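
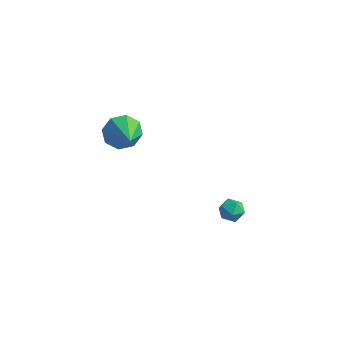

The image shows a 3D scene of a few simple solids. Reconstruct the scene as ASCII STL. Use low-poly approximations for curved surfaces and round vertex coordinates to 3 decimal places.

solid 
facet normal -0.617 0.621 -0.484
outer loop
vertex -2.554 0.7 0.236
vertex -3.226 0.681 1.068
vertex -2.392 1.287 0.783
endloop
endfacet
facet normal 0.949 0.029 -0.313
outer loop
vertex -2.554 0.7 0.236
vertex -2.392 1.287 0.783
vertex -1.894 -0.661 2.112
endloop
endfacet
facet normal -0.617 0.621 -0.483
outer loop
vertex -2.392 1.287 0.783
vertex -3.226 0.681 1.068
vertex -2.718 1.519 1.497
endloop
endfacet
facet normal 0.874 0.406 0.267
outer loop
vertex -2.392 1.287 0.783
vertex -2.718 1.519 1.497
vertex -1.894 -0.661 2.112
endloop
endfacet
facet normal -0.617 0.621 -0.483
outer loop
vertex -2.718 1.519 1.497
vertex -3.226 0.681 1.068
vertex -3.342 1.26 1.96
endloop
endfacet
facet normal 0.437 0.393 0.809
outer loop
vertex -2.718 1.519 1.497
vertex -3.342 1.26 1.96
vertex -1.894 -0.661 2.112
endloop
endfacet
facet normal -0.617 0.621 -0.483
outer loop
vertex -3.342 1.26 1.96
vertex -3.226 0.681 1.068
vertex -3.898 0.661 1.9
endloop
endfacet
facet normal -0.106 -0.001 0.994
outer loop
vertex -3.342 1.26 1.96
vertex -3.898 0.661 1.9
vertex -1.894 -0.661 2.112
endloop
endfacet
facet normal -0.617 0.621 -0.483
outer loop
vertex -3.898 0.661 1.9
vertex -3.226 0.681 1.068
vertex -4.06 0.074 1.352
endloop
endfacet
facet normal -0.436 -0.547 0.715
outer loop
vertex -3.898 0.661 1.9
vertex -4.06 0.074 1.352
vertex -1.894 -0.661 2.112
endloop
endfacet
facet normal -0.617 0.621 -0.483
outer loop
vertex -4.06 0.074 1.352
vertex -3.226 0.681 1.068
vertex -3.733 -0.157 0.638
endloop
endfacet
facet normal -0.360 -0.923 0.134
outer loop
vertex -4.06 0.074 1.352
vertex -3.733 -0.157 0.638
vertex -1.894 -0.661 2.112
endloop
endfacet
facet normal -0.617 0.621 -0.484
outer loop
vertex -3.733 -0.157 0.638
vertex -3.226 0.681 1.068
vertex -3.109 0.102 0.175
endloop
endfacet
facet normal 0.076 -0.910 -0.406
outer loop
vertex -3.733 -0.157 0.638
vertex -3.109 0.102 0.175
vertex -1.894 -0.661 2.112
endloop
endfacet
facet normal -0.616 0.621 -0.484
outer loop
vertex -3.109 0.102 0.175
vertex -3.226 0.681 1.068
vertex -2.554 0.7 0.236
endloop
endfacet
facet normal 0.620 -0.515 -0.592
outer loop
vertex -3.109 0.102 0.175
vertex -2.554 0.7 0.236
vertex -1.894 -0.661 2.112
endloop
endfacet
facet normal -0.326 0.924 0.201
outer loop
vertex 3.315 0.411 -1.469
vertex 3.243 0.231 -0.759
vertex 3.878 0.509 -1.005
endloop
endfacet
facet normal 0.126 0.928 -0.349
outer loop
vertex 3.315 0.411 -1.469
vertex 3.878 0.509 -1.005
vertex 3.999 0.239 -1.679
endloop
endfacet
facet normal -0.137 0.500 -0.855
outer loop
vertex 3.315 0.411 -1.469
vertex 3.999 0.239 -1.679
vertex 3.438 -0.206 -1.849
endloop
endfacet
facet normal -0.753 0.230 -0.617
outer loop
vertex 3.315 0.411 -1.469
vertex 3.438 -0.206 -1.849
vertex 2.971 -0.212 -1.281
endloop
endfacet
facet normal -0.870 0.491 0.036
outer loop
vertex 3.315 0.411 -1.469
vertex 2.971 -0.212 -1.281
vertex 3.243 0.231 -0.759
endloop
endfacet
facet normal 0.747 0.653 -0.127
outer loop
vertex 3.999 0.239 -1.679
vertex 3.878 0.509 -1.005
vertex 4.349 -0.048 -1.099
endloop
endfacet
facet normal 0.014 0.644 0.765
outer loop
vertex 3.878 0.509 -1.005
vertex 3.243 0.231 -0.759
vertex 3.882 -0.054 -0.531
endloop
endfacet
facet normal -0.866 -0.053 0.497
outer loop
vertex 3.243 0.231 -0.759
vertex 2.971 -0.212 -1.281
vertex 3.321 -0.499 -0.701
endloop
endfacet
facet normal -0.676 -0.477 -0.561
outer loop
vertex 2.971 -0.212 -1.281
vertex 3.438 -0.206 -1.849
vertex 3.442 -0.769 -1.375
endloop
endfacet
facet normal 0.319 -0.041 -0.947
outer loop
vertex 3.438 -0.206 -1.849
vertex 3.999 0.239 -1.679
vertex 4.077 -0.491 -1.621
endloop
endfacet
facet normal 0.753 -0.230 0.617
outer loop
vertex 4.005 -0.671 -0.911
vertex 4.349 -0.048 -1.099
vertex 3.882 -0.054 -0.531
endloop
endfacet
facet normal 0.137 -0.500 0.855
outer loop
vertex 4.005 -0.671 -0.911
vertex 3.882 -0.054 -0.531
vertex 3.321 -0.499 -0.701
endloop
endfacet
facet normal -0.126 -0.928 0.349
outer loop
vertex 4.005 -0.671 -0.911
vertex 3.321 -0.499 -0.701
vertex 3.442 -0.769 -1.375
endloop
endfacet
facet normal 0.326 -0.924 -0.201
outer loop
vertex 4.005 -0.671 -0.911
vertex 3.442 -0.769 -1.375
vertex 4.077 -0.491 -1.621
endloop
endfacet
facet normal 0.870 -0.491 -0.036
outer loop
vertex 4.005 -0.671 -0.911
vertex 4.077 -0.491 -1.621
vertex 4.349 -0.048 -1.099
endloop
endfacet
facet normal 0.676 0.477 0.561
outer loop
vertex 3.882 -0.054 -0.531
vertex 4.349 -0.048 -1.099
vertex 3.878 0.509 -1.005
endloop
endfacet
facet normal -0.319 0.041 0.947
outer loop
vertex 3.321 -0.499 -0.701
vertex 3.882 -0.054 -0.531
vertex 3.243 0.231 -0.759
endloop
endfacet
facet normal -0.747 -0.653 0.127
outer loop
vertex 3.442 -0.769 -1.375
vertex 3.321 -0.499 -0.701
vertex 2.971 -0.212 -1.281
endloop
endfacet
facet normal -0.014 -0.644 -0.765
outer loop
vertex 4.077 -0.491 -1.621
vertex 3.442 -0.769 -1.375
vertex 3.438 -0.206 -1.849
endloop
endfacet
facet normal 0.866 0.053 -0.497
outer loop
vertex 4.349 -0.048 -1.099
vertex 4.077 -0.491 -1.621
vertex 3.999 0.239 -1.679
endloop
endfacet

endsolid


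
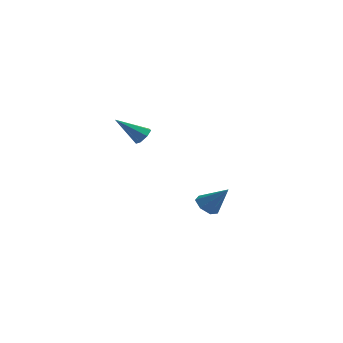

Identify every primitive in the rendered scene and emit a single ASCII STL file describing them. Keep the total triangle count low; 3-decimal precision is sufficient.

solid 
facet normal 0.708 0.305 -0.638
outer loop
vertex 0.356 -2.906 3.118
vertex 0.006 -2.926 2.72
vertex 0.119 -2.519 3.04
endloop
endfacet
facet normal 0.262 0.342 0.903
outer loop
vertex 0.356 -2.906 3.118
vertex 0.119 -2.519 3.04
vertex -1.126 -3.414 3.74
endloop
endfacet
facet normal 0.709 0.304 -0.637
outer loop
vertex 0.119 -2.519 3.04
vertex 0.006 -2.926 2.72
vertex -0.202 -2.439 2.721
endloop
endfacet
facet normal -0.299 0.810 0.504
outer loop
vertex 0.119 -2.519 3.04
vertex -0.202 -2.439 2.721
vertex -1.126 -3.414 3.74
endloop
endfacet
facet normal 0.707 0.303 -0.639
outer loop
vertex -0.202 -2.439 2.721
vertex 0.006 -2.926 2.72
vertex -0.367 -2.726 2.402
endloop
endfacet
facet normal -0.786 0.603 -0.136
outer loop
vertex -0.202 -2.439 2.721
vertex -0.367 -2.726 2.402
vertex -1.126 -3.414 3.74
endloop
endfacet
facet normal 0.707 0.304 -0.638
outer loop
vertex -0.367 -2.726 2.402
vertex 0.006 -2.926 2.72
vertex -0.251 -3.164 2.322
endloop
endfacet
facet normal -0.835 -0.123 -0.537
outer loop
vertex -0.367 -2.726 2.402
vertex -0.251 -3.164 2.322
vertex -1.126 -3.414 3.74
endloop
endfacet
facet normal 0.707 0.304 -0.638
outer loop
vertex -0.251 -3.164 2.322
vertex 0.006 -2.926 2.72
vertex 0.059 -3.423 2.542
endloop
endfacet
facet normal -0.407 -0.823 -0.396
outer loop
vertex -0.251 -3.164 2.322
vertex 0.059 -3.423 2.542
vertex -1.126 -3.414 3.74
endloop
endfacet
facet normal 0.707 0.304 -0.638
outer loop
vertex 0.059 -3.423 2.542
vertex 0.006 -2.926 2.72
vertex 0.329 -3.308 2.896
endloop
endfacet
facet normal 0.175 -0.968 0.181
outer loop
vertex 0.059 -3.423 2.542
vertex 0.329 -3.308 2.896
vertex -1.126 -3.414 3.74
endloop
endfacet
facet normal 0.708 0.305 -0.638
outer loop
vertex 0.329 -3.308 2.896
vertex 0.006 -2.926 2.72
vertex 0.356 -2.906 3.118
endloop
endfacet
facet normal 0.472 -0.450 0.758
outer loop
vertex 0.329 -3.308 2.896
vertex 0.356 -2.906 3.118
vertex -1.126 -3.414 3.74
endloop
endfacet
facet normal -0.666 -0.012 -0.746
outer loop
vertex 1.601 1.531 -3.709
vertex 1.244 2.061 -3.399
vertex 1.773 2.1 -3.872
endloop
endfacet
facet normal 0.891 -0.352 -0.287
outer loop
vertex 1.601 1.531 -3.709
vertex 1.773 2.1 -3.872
vertex 2.296 2.079 -2.221
endloop
endfacet
facet normal -0.666 -0.012 -0.746
outer loop
vertex 1.773 2.1 -3.872
vertex 1.244 2.061 -3.399
vertex 1.546 2.639 -3.678
endloop
endfacet
facet normal 0.851 0.454 -0.264
outer loop
vertex 1.773 2.1 -3.872
vertex 1.546 2.639 -3.678
vertex 2.296 2.079 -2.221
endloop
endfacet
facet normal -0.665 -0.013 -0.746
outer loop
vertex 1.546 2.639 -3.678
vertex 1.244 2.061 -3.399
vertex 1.092 2.743 -3.275
endloop
endfacet
facet normal 0.359 0.918 0.168
outer loop
vertex 1.546 2.639 -3.678
vertex 1.092 2.743 -3.275
vertex 2.296 2.079 -2.221
endloop
endfacet
facet normal -0.666 -0.013 -0.746
outer loop
vertex 1.092 2.743 -3.275
vertex 1.244 2.061 -3.399
vertex 0.753 2.333 -2.965
endloop
endfacet
facet normal -0.216 0.696 0.685
outer loop
vertex 1.092 2.743 -3.275
vertex 0.753 2.333 -2.965
vertex 2.296 2.079 -2.221
endloop
endfacet
facet normal -0.666 -0.012 -0.746
outer loop
vertex 0.753 2.333 -2.965
vertex 1.244 2.061 -3.399
vertex 0.783 1.718 -2.982
endloop
endfacet
facet normal -0.440 -0.046 0.897
outer loop
vertex 0.753 2.333 -2.965
vertex 0.783 1.718 -2.982
vertex 2.296 2.079 -2.221
endloop
endfacet
facet normal -0.666 -0.011 -0.745
outer loop
vertex 0.783 1.718 -2.982
vertex 1.244 2.061 -3.399
vertex 1.16 1.361 -3.314
endloop
endfacet
facet normal -0.145 -0.751 0.644
outer loop
vertex 0.783 1.718 -2.982
vertex 1.16 1.361 -3.314
vertex 2.296 2.079 -2.221
endloop
endfacet
facet normal -0.665 -0.011 -0.747
outer loop
vertex 1.16 1.361 -3.314
vertex 1.244 2.061 -3.399
vertex 1.601 1.531 -3.709
endloop
endfacet
facet normal 0.447 -0.887 0.118
outer loop
vertex 1.16 1.361 -3.314
vertex 1.601 1.531 -3.709
vertex 2.296 2.079 -2.221
endloop
endfacet

endsolid


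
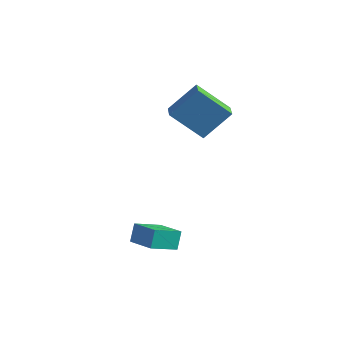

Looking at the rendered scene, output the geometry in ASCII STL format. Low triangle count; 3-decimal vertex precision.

solid 
facet normal -0.435 -0.554 -0.710
outer loop
vertex -1.194 1.634 4.116
vertex -1.823 2.428 3.882
vertex 0.22 2.337 2.701
endloop
endfacet
facet normal 0.605 -0.763 0.225
outer loop
vertex 1.063 3.412 4.078
vertex -1.194 1.634 4.116
vertex 0.22 2.337 2.701
endloop
endfacet
facet normal -0.435 -0.555 -0.709
outer loop
vertex 0.22 2.337 2.701
vertex -1.823 2.428 3.882
vertex -0.41 3.13 2.467
endloop
endfacet
facet normal 0.666 0.332 -0.667
outer loop
vertex -0.41 3.13 2.467
vertex 1.063 3.412 4.078
vertex 0.22 2.337 2.701
endloop
endfacet
facet normal -0.667 -0.332 0.667
outer loop
vertex -1.194 1.634 4.116
vertex -0.98 3.503 5.259
vertex -1.823 2.428 3.882
endloop
endfacet
facet normal 0.605 -0.763 0.226
outer loop
vertex -0.35 2.71 5.493
vertex -1.194 1.634 4.116
vertex 1.063 3.412 4.078
endloop
endfacet
facet normal -0.666 -0.332 0.668
outer loop
vertex -0.35 2.71 5.493
vertex -0.98 3.503 5.259
vertex -1.194 1.634 4.116
endloop
endfacet
facet normal -0.605 0.763 -0.226
outer loop
vertex -1.823 2.428 3.882
vertex -0.98 3.503 5.259
vertex -0.41 3.13 2.467
endloop
endfacet
facet normal 0.667 0.331 -0.668
outer loop
vertex 0.434 4.206 3.844
vertex 1.063 3.412 4.078
vertex -0.41 3.13 2.467
endloop
endfacet
facet normal -0.605 0.763 -0.226
outer loop
vertex -0.41 3.13 2.467
vertex -0.98 3.503 5.259
vertex 0.434 4.206 3.844
endloop
endfacet
facet normal 0.435 0.554 0.710
outer loop
vertex 0.434 4.206 3.844
vertex -0.35 2.71 5.493
vertex 1.063 3.412 4.078
endloop
endfacet
facet normal 0.434 0.555 0.710
outer loop
vertex -0.98 3.503 5.259
vertex -0.35 2.71 5.493
vertex 0.434 4.206 3.844
endloop
endfacet
facet normal -0.916 0.276 -0.292
outer loop
vertex -0.314 -2.316 -0.601
vertex 0.251 -1.096 -1.219
vertex -0.189 -2.81 -1.461
endloop
endfacet
facet normal -0.382 -0.824 0.418
outer loop
vertex 1.249 -3.244 -1.001
vertex -0.314 -2.316 -0.601
vertex -0.189 -2.81 -1.461
endloop
endfacet
facet normal -0.915 0.276 -0.293
outer loop
vertex -0.189 -2.81 -1.461
vertex 0.251 -1.096 -1.219
vertex 0.377 -1.59 -2.079
endloop
endfacet
facet normal 0.126 -0.494 -0.860
outer loop
vertex 0.377 -1.59 -2.079
vertex 1.249 -3.244 -1.001
vertex -0.189 -2.81 -1.461
endloop
endfacet
facet normal -0.126 0.494 0.860
outer loop
vertex -0.314 -2.316 -0.601
vertex 1.689 -1.53 -0.759
vertex 0.251 -1.096 -1.219
endloop
endfacet
facet normal -0.383 -0.824 0.417
outer loop
vertex 1.123 -2.75 -0.141
vertex -0.314 -2.316 -0.601
vertex 1.249 -3.244 -1.001
endloop
endfacet
facet normal -0.126 0.494 0.860
outer loop
vertex 1.123 -2.75 -0.141
vertex 1.689 -1.53 -0.759
vertex -0.314 -2.316 -0.601
endloop
endfacet
facet normal 0.382 0.824 -0.417
outer loop
vertex 0.251 -1.096 -1.219
vertex 1.689 -1.53 -0.759
vertex 0.377 -1.59 -2.079
endloop
endfacet
facet normal 0.126 -0.494 -0.860
outer loop
vertex 1.814 -2.024 -1.619
vertex 1.249 -3.244 -1.001
vertex 0.377 -1.59 -2.079
endloop
endfacet
facet normal 0.383 0.824 -0.418
outer loop
vertex 0.377 -1.59 -2.079
vertex 1.689 -1.53 -0.759
vertex 1.814 -2.024 -1.619
endloop
endfacet
facet normal 0.916 -0.276 0.293
outer loop
vertex 1.814 -2.024 -1.619
vertex 1.123 -2.75 -0.141
vertex 1.249 -3.244 -1.001
endloop
endfacet
facet normal 0.915 -0.277 0.292
outer loop
vertex 1.689 -1.53 -0.759
vertex 1.123 -2.75 -0.141
vertex 1.814 -2.024 -1.619
endloop
endfacet

endsolid


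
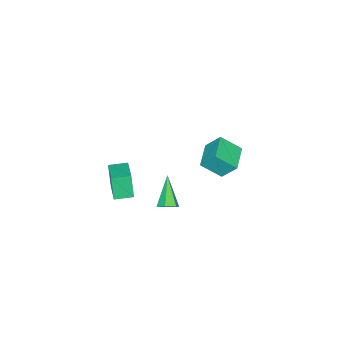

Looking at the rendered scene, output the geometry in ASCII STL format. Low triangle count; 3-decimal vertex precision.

solid 
facet normal -0.714 -0.655 -0.248
outer loop
vertex 2.438 -1.794 -1.726
vertex 1.602 -0.908 -1.66
vertex 2.696 -1.423 -3.447
endloop
endfacet
facet normal 0.685 -0.726 -0.054
outer loop
vertex 4.038 -0.192 -2.98
vertex 2.438 -1.794 -1.726
vertex 2.696 -1.423 -3.447
endloop
endfacet
facet normal -0.714 -0.655 -0.249
outer loop
vertex 2.696 -1.423 -3.447
vertex 1.602 -0.908 -1.66
vertex 1.86 -0.536 -3.381
endloop
endfacet
facet normal 0.145 0.209 -0.967
outer loop
vertex 1.86 -0.536 -3.381
vertex 4.038 -0.192 -2.98
vertex 2.696 -1.423 -3.447
endloop
endfacet
facet normal -0.145 -0.209 0.967
outer loop
vertex 2.438 -1.794 -1.726
vertex 2.944 0.323 -1.193
vertex 1.602 -0.908 -1.66
endloop
endfacet
facet normal 0.685 -0.727 -0.054
outer loop
vertex 3.78 -0.564 -1.259
vertex 2.438 -1.794 -1.726
vertex 4.038 -0.192 -2.98
endloop
endfacet
facet normal -0.145 -0.209 0.967
outer loop
vertex 3.78 -0.564 -1.259
vertex 2.944 0.323 -1.193
vertex 2.438 -1.794 -1.726
endloop
endfacet
facet normal -0.685 0.726 0.054
outer loop
vertex 1.602 -0.908 -1.66
vertex 2.944 0.323 -1.193
vertex 1.86 -0.536 -3.381
endloop
endfacet
facet normal 0.145 0.209 -0.967
outer loop
vertex 3.202 0.694 -2.914
vertex 4.038 -0.192 -2.98
vertex 1.86 -0.536 -3.381
endloop
endfacet
facet normal -0.685 0.727 0.054
outer loop
vertex 1.86 -0.536 -3.381
vertex 2.944 0.323 -1.193
vertex 3.202 0.694 -2.914
endloop
endfacet
facet normal 0.714 0.655 0.249
outer loop
vertex 3.202 0.694 -2.914
vertex 3.78 -0.564 -1.259
vertex 4.038 -0.192 -2.98
endloop
endfacet
facet normal 0.714 0.655 0.248
outer loop
vertex 2.944 0.323 -1.193
vertex 3.78 -0.564 -1.259
vertex 3.202 0.694 -2.914
endloop
endfacet
facet normal 0.595 0.433 -0.677
outer loop
vertex 4.989 4.269 -0.301
vertex 4.526 4.149 -0.785
vertex 4.506 4.73 -0.431
endloop
endfacet
facet normal 0.207 0.461 0.863
outer loop
vertex 4.989 4.269 -0.301
vertex 4.506 4.73 -0.431
vertex 3.234 3.211 0.685
endloop
endfacet
facet normal 0.595 0.433 -0.677
outer loop
vertex 4.506 4.73 -0.431
vertex 4.526 4.149 -0.785
vertex 4.043 4.61 -0.915
endloop
endfacet
facet normal -0.568 0.740 0.360
outer loop
vertex 4.506 4.73 -0.431
vertex 4.043 4.61 -0.915
vertex 3.234 3.211 0.685
endloop
endfacet
facet normal 0.595 0.433 -0.677
outer loop
vertex 4.043 4.61 -0.915
vertex 4.526 4.149 -0.785
vertex 4.063 4.03 -1.268
endloop
endfacet
facet normal -0.931 0.166 -0.326
outer loop
vertex 4.043 4.61 -0.915
vertex 4.063 4.03 -1.268
vertex 3.234 3.211 0.685
endloop
endfacet
facet normal 0.595 0.433 -0.677
outer loop
vertex 4.063 4.03 -1.268
vertex 4.526 4.149 -0.785
vertex 4.546 3.569 -1.138
endloop
endfacet
facet normal -0.519 -0.687 -0.508
outer loop
vertex 4.063 4.03 -1.268
vertex 4.546 3.569 -1.138
vertex 3.234 3.211 0.685
endloop
endfacet
facet normal 0.595 0.433 -0.677
outer loop
vertex 4.546 3.569 -1.138
vertex 4.526 4.149 -0.785
vertex 5.009 3.688 -0.655
endloop
endfacet
facet normal 0.255 -0.967 -0.006
outer loop
vertex 4.546 3.569 -1.138
vertex 5.009 3.688 -0.655
vertex 3.234 3.211 0.685
endloop
endfacet
facet normal 0.595 0.433 -0.677
outer loop
vertex 5.009 3.688 -0.655
vertex 4.526 4.149 -0.785
vertex 4.989 4.269 -0.301
endloop
endfacet
facet normal 0.619 -0.393 0.680
outer loop
vertex 5.009 3.688 -0.655
vertex 4.989 4.269 -0.301
vertex 3.234 3.211 0.685
endloop
endfacet
facet normal -0.903 -0.405 0.142
outer loop
vertex -4.592 1.773 -2.396
vertex -5.291 2.949 -3.487
vertex -4.345 0.8 -3.604
endloop
endfacet
facet normal 0.400 -0.672 0.623
outer loop
vertex -2.629 1.571 -3.873
vertex -4.592 1.773 -2.396
vertex -4.345 0.8 -3.604
endloop
endfacet
facet normal -0.903 -0.405 0.141
outer loop
vertex -4.345 0.8 -3.604
vertex -5.291 2.949 -3.487
vertex -5.044 1.977 -4.695
endloop
endfacet
facet normal 0.158 -0.619 -0.769
outer loop
vertex -5.044 1.977 -4.695
vertex -2.629 1.571 -3.873
vertex -4.345 0.8 -3.604
endloop
endfacet
facet normal -0.158 0.620 0.769
outer loop
vertex -4.592 1.773 -2.396
vertex -3.575 3.72 -3.756
vertex -5.291 2.949 -3.487
endloop
endfacet
facet normal 0.399 -0.673 0.623
outer loop
vertex -2.876 2.543 -2.665
vertex -4.592 1.773 -2.396
vertex -2.629 1.571 -3.873
endloop
endfacet
facet normal -0.157 0.619 0.769
outer loop
vertex -2.876 2.543 -2.665
vertex -3.575 3.72 -3.756
vertex -4.592 1.773 -2.396
endloop
endfacet
facet normal -0.400 0.672 -0.623
outer loop
vertex -5.291 2.949 -3.487
vertex -3.575 3.72 -3.756
vertex -5.044 1.977 -4.695
endloop
endfacet
facet normal 0.158 -0.620 -0.769
outer loop
vertex -3.328 2.747 -4.964
vertex -2.629 1.571 -3.873
vertex -5.044 1.977 -4.695
endloop
endfacet
facet normal -0.399 0.672 -0.623
outer loop
vertex -5.044 1.977 -4.695
vertex -3.575 3.72 -3.756
vertex -3.328 2.747 -4.964
endloop
endfacet
facet normal 0.903 0.405 -0.142
outer loop
vertex -3.328 2.747 -4.964
vertex -2.876 2.543 -2.665
vertex -2.629 1.571 -3.873
endloop
endfacet
facet normal 0.903 0.405 -0.142
outer loop
vertex -3.575 3.72 -3.756
vertex -2.876 2.543 -2.665
vertex -3.328 2.747 -4.964
endloop
endfacet

endsolid


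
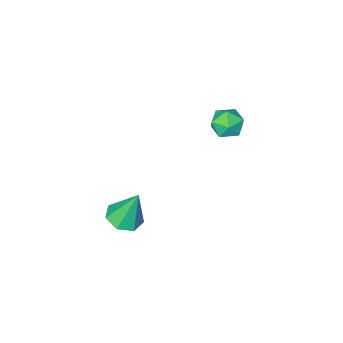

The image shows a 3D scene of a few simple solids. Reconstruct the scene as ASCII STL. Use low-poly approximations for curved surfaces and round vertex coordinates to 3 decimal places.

solid 
facet normal 0.220 -0.258 -0.941
outer loop
vertex 2.21 -2.52 -4.6
vertex 1.563 -3.006 -4.618
vertex 1.612 -2.224 -4.821
endloop
endfacet
facet normal 0.356 0.902 0.244
outer loop
vertex 2.21 -2.52 -4.6
vertex 1.612 -2.224 -4.821
vertex 1.177 -2.554 -2.962
endloop
endfacet
facet normal 0.218 -0.258 -0.941
outer loop
vertex 1.612 -2.224 -4.821
vertex 1.563 -3.006 -4.618
vertex 0.977 -2.517 -4.888
endloop
endfacet
facet normal -0.424 0.904 0.061
outer loop
vertex 1.612 -2.224 -4.821
vertex 0.977 -2.517 -4.888
vertex 1.177 -2.554 -2.962
endloop
endfacet
facet normal 0.220 -0.257 -0.941
outer loop
vertex 0.977 -2.517 -4.888
vertex 1.563 -3.006 -4.618
vertex 0.783 -3.178 -4.753
endloop
endfacet
facet normal -0.948 0.300 0.104
outer loop
vertex 0.977 -2.517 -4.888
vertex 0.783 -3.178 -4.753
vertex 1.177 -2.554 -2.962
endloop
endfacet
facet normal 0.220 -0.257 -0.941
outer loop
vertex 0.783 -3.178 -4.753
vertex 1.563 -3.006 -4.618
vertex 1.176 -3.711 -4.516
endloop
endfacet
facet normal -0.823 -0.456 0.340
outer loop
vertex 0.783 -3.178 -4.753
vertex 1.176 -3.711 -4.516
vertex 1.177 -2.554 -2.962
endloop
endfacet
facet normal 0.219 -0.257 -0.941
outer loop
vertex 1.176 -3.711 -4.516
vertex 1.563 -3.006 -4.618
vertex 1.86 -3.713 -4.356
endloop
endfacet
facet normal -0.141 -0.794 0.591
outer loop
vertex 1.176 -3.711 -4.516
vertex 1.86 -3.713 -4.356
vertex 1.177 -2.554 -2.962
endloop
endfacet
facet normal 0.218 -0.257 -0.941
outer loop
vertex 1.86 -3.713 -4.356
vertex 1.563 -3.006 -4.618
vertex 2.321 -3.183 -4.394
endloop
endfacet
facet normal 0.584 -0.460 0.669
outer loop
vertex 1.86 -3.713 -4.356
vertex 2.321 -3.183 -4.394
vertex 1.177 -2.554 -2.962
endloop
endfacet
facet normal 0.218 -0.256 -0.942
outer loop
vertex 2.321 -3.183 -4.394
vertex 1.563 -3.006 -4.618
vertex 2.21 -2.52 -4.6
endloop
endfacet
facet normal 0.806 0.295 0.514
outer loop
vertex 2.321 -3.183 -4.394
vertex 2.21 -2.52 -4.6
vertex 1.177 -2.554 -2.962
endloop
endfacet
facet normal -0.686 0.714 -0.138
outer loop
vertex -3.729 -2.857 -2.114
vertex -4.295 -3.406 -2.141
vertex -4.094 -3.08 -1.452
endloop
endfacet
facet normal -0.138 0.959 0.247
outer loop
vertex -3.729 -2.857 -2.114
vertex -4.094 -3.08 -1.452
vertex -3.313 -2.967 -1.453
endloop
endfacet
facet normal 0.456 0.878 -0.141
outer loop
vertex -3.729 -2.857 -2.114
vertex -3.313 -2.967 -1.453
vertex -3.032 -3.224 -2.144
endloop
endfacet
facet normal 0.274 0.583 -0.764
outer loop
vertex -3.729 -2.857 -2.114
vertex -3.032 -3.224 -2.144
vertex -3.638 -3.496 -2.569
endloop
endfacet
facet normal -0.431 0.482 -0.763
outer loop
vertex -3.729 -2.857 -2.114
vertex -3.638 -3.496 -2.569
vertex -4.295 -3.406 -2.141
endloop
endfacet
facet normal -0.079 0.553 0.829
outer loop
vertex -3.313 -2.967 -1.453
vertex -4.094 -3.08 -1.452
vertex -3.622 -3.584 -1.071
endloop
endfacet
facet normal -0.966 0.155 0.208
outer loop
vertex -4.094 -3.08 -1.452
vertex -4.295 -3.406 -2.141
vertex -4.228 -3.856 -1.496
endloop
endfacet
facet normal -0.553 -0.220 -0.803
outer loop
vertex -4.295 -3.406 -2.141
vertex -3.638 -3.496 -2.569
vertex -3.947 -4.113 -2.187
endloop
endfacet
facet normal 0.590 -0.056 -0.805
outer loop
vertex -3.638 -3.496 -2.569
vertex -3.032 -3.224 -2.144
vertex -3.166 -4.0 -2.188
endloop
endfacet
facet normal 0.884 0.422 0.203
outer loop
vertex -3.032 -3.224 -2.144
vertex -3.313 -2.967 -1.453
vertex -2.965 -3.674 -1.499
endloop
endfacet
facet normal -0.274 -0.583 0.764
outer loop
vertex -3.531 -4.223 -1.526
vertex -3.622 -3.584 -1.071
vertex -4.228 -3.856 -1.496
endloop
endfacet
facet normal -0.456 -0.878 0.141
outer loop
vertex -3.531 -4.223 -1.526
vertex -4.228 -3.856 -1.496
vertex -3.947 -4.113 -2.187
endloop
endfacet
facet normal 0.138 -0.959 -0.247
outer loop
vertex -3.531 -4.223 -1.526
vertex -3.947 -4.113 -2.187
vertex -3.166 -4.0 -2.188
endloop
endfacet
facet normal 0.686 -0.714 0.138
outer loop
vertex -3.531 -4.223 -1.526
vertex -3.166 -4.0 -2.188
vertex -2.965 -3.674 -1.499
endloop
endfacet
facet normal 0.431 -0.482 0.763
outer loop
vertex -3.531 -4.223 -1.526
vertex -2.965 -3.674 -1.499
vertex -3.622 -3.584 -1.071
endloop
endfacet
facet normal -0.590 0.056 0.805
outer loop
vertex -4.228 -3.856 -1.496
vertex -3.622 -3.584 -1.071
vertex -4.094 -3.08 -1.452
endloop
endfacet
facet normal -0.884 -0.422 -0.203
outer loop
vertex -3.947 -4.113 -2.187
vertex -4.228 -3.856 -1.496
vertex -4.295 -3.406 -2.141
endloop
endfacet
facet normal 0.079 -0.553 -0.829
outer loop
vertex -3.166 -4.0 -2.188
vertex -3.947 -4.113 -2.187
vertex -3.638 -3.496 -2.569
endloop
endfacet
facet normal 0.966 -0.155 -0.208
outer loop
vertex -2.965 -3.674 -1.499
vertex -3.166 -4.0 -2.188
vertex -3.032 -3.224 -2.144
endloop
endfacet
facet normal 0.553 0.220 0.803
outer loop
vertex -3.622 -3.584 -1.071
vertex -2.965 -3.674 -1.499
vertex -3.313 -2.967 -1.453
endloop
endfacet

endsolid


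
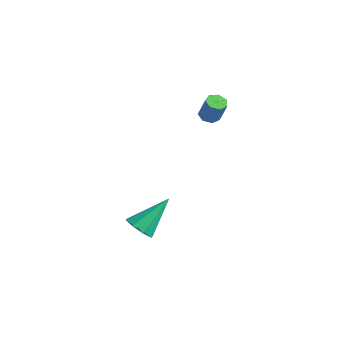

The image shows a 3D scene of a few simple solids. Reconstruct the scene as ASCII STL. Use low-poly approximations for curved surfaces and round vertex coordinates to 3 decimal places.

solid 
facet normal -0.361 -0.045 -0.931
outer loop
vertex 3.617 -0.113 1.739
vertex 3.158 0.092 1.907
vertex 3.588 0.345 1.728
endloop
endfacet
facet normal 0.930 0.050 -0.363
outer loop
vertex 3.617 -0.113 1.739
vertex 3.588 0.345 1.728
vertex 4.061 -0.058 2.885
endloop
endfacet
facet normal 0.930 0.050 -0.363
outer loop
vertex 4.061 -0.058 2.885
vertex 3.588 0.345 1.728
vertex 4.032 0.401 2.874
endloop
endfacet
facet normal 0.361 0.045 0.931
outer loop
vertex 4.061 -0.058 2.885
vertex 4.032 0.401 2.874
vertex 3.602 0.148 3.053
endloop
endfacet
facet normal -0.361 -0.045 -0.931
outer loop
vertex 3.588 0.345 1.728
vertex 3.158 0.092 1.907
vertex 3.235 0.614 1.852
endloop
endfacet
facet normal 0.532 0.811 -0.246
outer loop
vertex 3.588 0.345 1.728
vertex 3.235 0.614 1.852
vertex 4.032 0.401 2.874
endloop
endfacet
facet normal 0.530 0.812 -0.244
outer loop
vertex 4.032 0.401 2.874
vertex 3.235 0.614 1.852
vertex 3.679 0.669 2.998
endloop
endfacet
facet normal 0.361 0.045 0.931
outer loop
vertex 4.032 0.401 2.874
vertex 3.679 0.669 2.998
vertex 3.602 0.148 3.053
endloop
endfacet
facet normal -0.360 -0.045 -0.932
outer loop
vertex 3.235 0.614 1.852
vertex 3.158 0.092 1.907
vertex 2.824 0.489 2.017
endloop
endfacet
facet normal -0.269 0.961 0.058
outer loop
vertex 3.235 0.614 1.852
vertex 2.824 0.489 2.017
vertex 3.679 0.669 2.998
endloop
endfacet
facet normal -0.267 0.962 0.057
outer loop
vertex 3.679 0.669 2.998
vertex 2.824 0.489 2.017
vertex 3.268 0.545 3.163
endloop
endfacet
facet normal 0.360 0.045 0.932
outer loop
vertex 3.679 0.669 2.998
vertex 3.268 0.545 3.163
vertex 3.602 0.148 3.053
endloop
endfacet
facet normal -0.360 -0.045 -0.932
outer loop
vertex 2.824 0.489 2.017
vertex 3.158 0.092 1.907
vertex 2.665 0.065 2.099
endloop
endfacet
facet normal -0.866 0.386 0.317
outer loop
vertex 2.824 0.489 2.017
vertex 2.665 0.065 2.099
vertex 3.268 0.545 3.163
endloop
endfacet
facet normal -0.866 0.386 0.317
outer loop
vertex 3.268 0.545 3.163
vertex 2.665 0.065 2.099
vertex 3.109 0.121 3.245
endloop
endfacet
facet normal 0.360 0.045 0.932
outer loop
vertex 3.268 0.545 3.163
vertex 3.109 0.121 3.245
vertex 3.602 0.148 3.053
endloop
endfacet
facet normal -0.360 -0.046 -0.932
outer loop
vertex 2.665 0.065 2.099
vertex 3.158 0.092 1.907
vertex 2.877 -0.338 2.037
endloop
endfacet
facet normal -0.811 -0.478 0.337
outer loop
vertex 2.665 0.065 2.099
vertex 2.877 -0.338 2.037
vertex 3.109 0.121 3.245
endloop
endfacet
facet normal -0.811 -0.478 0.337
outer loop
vertex 3.109 0.121 3.245
vertex 2.877 -0.338 2.037
vertex 3.321 -0.282 3.183
endloop
endfacet
facet normal 0.360 0.046 0.932
outer loop
vertex 3.109 0.121 3.245
vertex 3.321 -0.282 3.183
vertex 3.602 0.148 3.053
endloop
endfacet
facet normal -0.360 -0.046 -0.932
outer loop
vertex 2.877 -0.338 2.037
vertex 3.158 0.092 1.907
vertex 3.301 -0.418 1.877
endloop
endfacet
facet normal -0.146 -0.984 0.105
outer loop
vertex 2.877 -0.338 2.037
vertex 3.301 -0.418 1.877
vertex 3.321 -0.282 3.183
endloop
endfacet
facet normal -0.146 -0.984 0.105
outer loop
vertex 3.321 -0.282 3.183
vertex 3.301 -0.418 1.877
vertex 3.744 -0.362 3.023
endloop
endfacet
facet normal 0.361 0.046 0.931
outer loop
vertex 3.321 -0.282 3.183
vertex 3.744 -0.362 3.023
vertex 3.602 0.148 3.053
endloop
endfacet
facet normal -0.362 -0.047 -0.931
outer loop
vertex 3.301 -0.418 1.877
vertex 3.158 0.092 1.907
vertex 3.617 -0.113 1.739
endloop
endfacet
facet normal 0.631 -0.748 -0.207
outer loop
vertex 3.301 -0.418 1.877
vertex 3.617 -0.113 1.739
vertex 3.744 -0.362 3.023
endloop
endfacet
facet normal 0.629 -0.750 -0.208
outer loop
vertex 3.744 -0.362 3.023
vertex 3.617 -0.113 1.739
vertex 4.061 -0.058 2.885
endloop
endfacet
facet normal 0.361 0.046 0.931
outer loop
vertex 3.744 -0.362 3.023
vertex 4.061 -0.058 2.885
vertex 3.602 0.148 3.053
endloop
endfacet
facet normal -0.098 -0.738 -0.667
outer loop
vertex 3.781 -3.699 -4.27
vertex 3.376 -4.139 -3.724
vertex 3.169 -3.599 -4.291
endloop
endfacet
facet normal 0.158 0.864 -0.478
outer loop
vertex 3.781 -3.699 -4.27
vertex 3.169 -3.599 -4.291
vertex 3.584 -2.581 -2.316
endloop
endfacet
facet normal -0.098 -0.738 -0.667
outer loop
vertex 3.169 -3.599 -4.291
vertex 3.376 -4.139 -3.724
vertex 2.679 -3.816 -3.979
endloop
endfacet
facet normal -0.537 0.790 -0.294
outer loop
vertex 3.169 -3.599 -4.291
vertex 2.679 -3.816 -3.979
vertex 3.584 -2.581 -2.316
endloop
endfacet
facet normal -0.099 -0.739 -0.667
outer loop
vertex 2.679 -3.816 -3.979
vertex 3.376 -4.139 -3.724
vertex 2.597 -4.221 -3.518
endloop
endfacet
facet normal -0.897 0.399 0.191
outer loop
vertex 2.679 -3.816 -3.979
vertex 2.597 -4.221 -3.518
vertex 3.584 -2.581 -2.316
endloop
endfacet
facet normal -0.099 -0.739 -0.667
outer loop
vertex 2.597 -4.221 -3.518
vertex 3.376 -4.139 -3.724
vertex 2.972 -4.579 -3.177
endloop
endfacet
facet normal -0.712 -0.082 0.697
outer loop
vertex 2.597 -4.221 -3.518
vertex 2.972 -4.579 -3.177
vertex 3.584 -2.581 -2.316
endloop
endfacet
facet normal -0.098 -0.739 -0.667
outer loop
vertex 2.972 -4.579 -3.177
vertex 3.376 -4.139 -3.724
vertex 3.583 -4.679 -3.156
endloop
endfacet
facet normal -0.092 -0.370 0.924
outer loop
vertex 2.972 -4.579 -3.177
vertex 3.583 -4.679 -3.156
vertex 3.584 -2.581 -2.316
endloop
endfacet
facet normal -0.099 -0.739 -0.667
outer loop
vertex 3.583 -4.679 -3.156
vertex 3.376 -4.139 -3.724
vertex 4.073 -4.463 -3.468
endloop
endfacet
facet normal 0.603 -0.297 0.741
outer loop
vertex 3.583 -4.679 -3.156
vertex 4.073 -4.463 -3.468
vertex 3.584 -2.581 -2.316
endloop
endfacet
facet normal -0.098 -0.738 -0.667
outer loop
vertex 4.073 -4.463 -3.468
vertex 3.376 -4.139 -3.724
vertex 4.155 -4.057 -3.929
endloop
endfacet
facet normal 0.962 0.094 0.254
outer loop
vertex 4.073 -4.463 -3.468
vertex 4.155 -4.057 -3.929
vertex 3.584 -2.581 -2.316
endloop
endfacet
facet normal -0.098 -0.738 -0.667
outer loop
vertex 4.155 -4.057 -3.929
vertex 3.376 -4.139 -3.724
vertex 3.781 -3.699 -4.27
endloop
endfacet
facet normal 0.779 0.575 -0.250
outer loop
vertex 4.155 -4.057 -3.929
vertex 3.781 -3.699 -4.27
vertex 3.584 -2.581 -2.316
endloop
endfacet

endsolid


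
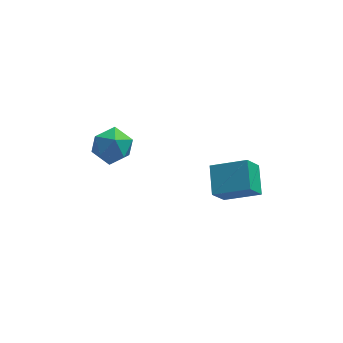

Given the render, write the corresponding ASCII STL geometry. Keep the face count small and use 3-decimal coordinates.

solid 
facet normal -0.657 0.529 -0.538
outer loop
vertex -3.129 3.808 1.998
vertex -3.945 3.34 2.535
vertex -3.509 4.259 2.906
endloop
endfacet
facet normal -0.045 0.887 -0.459
outer loop
vertex -3.129 3.808 1.998
vertex -3.509 4.259 2.906
vertex -2.442 4.22 2.727
endloop
endfacet
facet normal 0.481 0.487 -0.729
outer loop
vertex -3.129 3.808 1.998
vertex -2.442 4.22 2.727
vertex -2.218 3.277 2.245
endloop
endfacet
facet normal 0.195 -0.119 -0.974
outer loop
vertex -3.129 3.808 1.998
vertex -2.218 3.277 2.245
vertex -3.147 2.732 2.126
endloop
endfacet
facet normal -0.509 -0.093 -0.855
outer loop
vertex -3.129 3.808 1.998
vertex -3.147 2.732 2.126
vertex -3.945 3.34 2.535
endloop
endfacet
facet normal 0.075 0.968 0.238
outer loop
vertex -2.442 4.22 2.727
vertex -3.509 4.259 2.906
vertex -2.833 4.008 3.714
endloop
endfacet
facet normal -0.915 0.388 0.113
outer loop
vertex -3.509 4.259 2.906
vertex -3.945 3.34 2.535
vertex -3.762 3.463 3.595
endloop
endfacet
facet normal -0.676 -0.618 -0.401
outer loop
vertex -3.945 3.34 2.535
vertex -3.147 2.732 2.126
vertex -3.538 2.52 3.113
endloop
endfacet
facet normal 0.463 -0.660 -0.592
outer loop
vertex -3.147 2.732 2.126
vertex -2.218 3.277 2.245
vertex -2.471 2.481 2.934
endloop
endfacet
facet normal 0.926 0.321 -0.197
outer loop
vertex -2.218 3.277 2.245
vertex -2.442 4.22 2.727
vertex -2.035 3.4 3.305
endloop
endfacet
facet normal -0.195 0.119 0.974
outer loop
vertex -2.851 2.932 3.842
vertex -2.833 4.008 3.714
vertex -3.762 3.463 3.595
endloop
endfacet
facet normal -0.481 -0.487 0.729
outer loop
vertex -2.851 2.932 3.842
vertex -3.762 3.463 3.595
vertex -3.538 2.52 3.113
endloop
endfacet
facet normal 0.045 -0.887 0.459
outer loop
vertex -2.851 2.932 3.842
vertex -3.538 2.52 3.113
vertex -2.471 2.481 2.934
endloop
endfacet
facet normal 0.657 -0.529 0.538
outer loop
vertex -2.851 2.932 3.842
vertex -2.471 2.481 2.934
vertex -2.035 3.4 3.305
endloop
endfacet
facet normal 0.509 0.093 0.855
outer loop
vertex -2.851 2.932 3.842
vertex -2.035 3.4 3.305
vertex -2.833 4.008 3.714
endloop
endfacet
facet normal -0.463 0.660 0.592
outer loop
vertex -3.762 3.463 3.595
vertex -2.833 4.008 3.714
vertex -3.509 4.259 2.906
endloop
endfacet
facet normal -0.926 -0.321 0.197
outer loop
vertex -3.538 2.52 3.113
vertex -3.762 3.463 3.595
vertex -3.945 3.34 2.535
endloop
endfacet
facet normal -0.075 -0.968 -0.238
outer loop
vertex -2.471 2.481 2.934
vertex -3.538 2.52 3.113
vertex -3.147 2.732 2.126
endloop
endfacet
facet normal 0.915 -0.388 -0.113
outer loop
vertex -2.035 3.4 3.305
vertex -2.471 2.481 2.934
vertex -2.218 3.277 2.245
endloop
endfacet
facet normal 0.676 0.618 0.401
outer loop
vertex -2.833 4.008 3.714
vertex -2.035 3.4 3.305
vertex -2.442 4.22 2.727
endloop
endfacet
facet normal -0.439 -0.407 0.801
outer loop
vertex 3.153 0.604 2.205
vertex 3.135 2.025 2.918
vertex 1.464 0.957 1.459
endloop
endfacet
facet normal 0.011 -0.894 -0.448
outer loop
vertex 2.065 1.515 0.362
vertex 3.153 0.604 2.205
vertex 1.464 0.957 1.459
endloop
endfacet
facet normal -0.438 -0.408 0.801
outer loop
vertex 1.464 0.957 1.459
vertex 3.135 2.025 2.918
vertex 1.446 2.378 2.173
endloop
endfacet
facet normal -0.899 0.188 -0.397
outer loop
vertex 1.446 2.378 2.173
vertex 2.065 1.515 0.362
vertex 1.464 0.957 1.459
endloop
endfacet
facet normal 0.899 -0.188 0.397
outer loop
vertex 3.153 0.604 2.205
vertex 3.736 2.583 1.821
vertex 3.135 2.025 2.918
endloop
endfacet
facet normal 0.011 -0.894 -0.448
outer loop
vertex 3.754 1.162 1.107
vertex 3.153 0.604 2.205
vertex 2.065 1.515 0.362
endloop
endfacet
facet normal 0.899 -0.188 0.396
outer loop
vertex 3.754 1.162 1.107
vertex 3.736 2.583 1.821
vertex 3.153 0.604 2.205
endloop
endfacet
facet normal -0.011 0.894 0.449
outer loop
vertex 3.135 2.025 2.918
vertex 3.736 2.583 1.821
vertex 1.446 2.378 2.173
endloop
endfacet
facet normal -0.899 0.188 -0.397
outer loop
vertex 2.047 2.936 1.075
vertex 2.065 1.515 0.362
vertex 1.446 2.378 2.173
endloop
endfacet
facet normal -0.011 0.894 0.448
outer loop
vertex 1.446 2.378 2.173
vertex 3.736 2.583 1.821
vertex 2.047 2.936 1.075
endloop
endfacet
facet normal 0.438 0.407 -0.801
outer loop
vertex 2.047 2.936 1.075
vertex 3.754 1.162 1.107
vertex 2.065 1.515 0.362
endloop
endfacet
facet normal 0.439 0.408 -0.801
outer loop
vertex 3.736 2.583 1.821
vertex 3.754 1.162 1.107
vertex 2.047 2.936 1.075
endloop
endfacet

endsolid


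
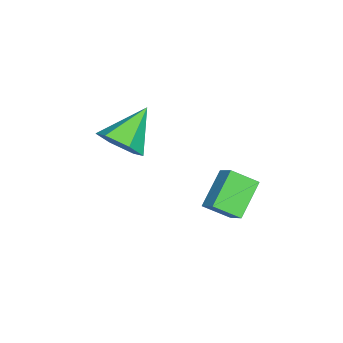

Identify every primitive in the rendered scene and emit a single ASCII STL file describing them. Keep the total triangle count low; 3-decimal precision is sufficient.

solid 
facet normal -0.647 -0.523 -0.555
outer loop
vertex -0.183 -1.12 1.253
vertex -1.317 -0.749 2.226
vertex -0.399 -0.221 0.657
endloop
endfacet
facet normal 0.737 -0.241 -0.631
outer loop
vertex 0.157 0.229 1.134
vertex -0.183 -1.12 1.253
vertex -0.399 -0.221 0.657
endloop
endfacet
facet normal -0.647 -0.524 -0.555
outer loop
vertex -0.399 -0.221 0.657
vertex -1.317 -0.749 2.226
vertex -1.534 0.15 1.63
endloop
endfacet
facet normal -0.197 0.817 -0.541
outer loop
vertex -1.534 0.15 1.63
vertex 0.157 0.229 1.134
vertex -0.399 -0.221 0.657
endloop
endfacet
facet normal 0.197 -0.817 0.541
outer loop
vertex -0.183 -1.12 1.253
vertex -0.761 -0.299 2.703
vertex -1.317 -0.749 2.226
endloop
endfacet
facet normal 0.736 -0.241 -0.632
outer loop
vertex 0.374 -0.67 1.73
vertex -0.183 -1.12 1.253
vertex 0.157 0.229 1.134
endloop
endfacet
facet normal 0.197 -0.817 0.541
outer loop
vertex 0.374 -0.67 1.73
vertex -0.761 -0.299 2.703
vertex -0.183 -1.12 1.253
endloop
endfacet
facet normal -0.737 0.241 0.632
outer loop
vertex -1.317 -0.749 2.226
vertex -0.761 -0.299 2.703
vertex -1.534 0.15 1.63
endloop
endfacet
facet normal -0.197 0.817 -0.541
outer loop
vertex -0.977 0.6 2.107
vertex 0.157 0.229 1.134
vertex -1.534 0.15 1.63
endloop
endfacet
facet normal -0.736 0.242 0.632
outer loop
vertex -1.534 0.15 1.63
vertex -0.761 -0.299 2.703
vertex -0.977 0.6 2.107
endloop
endfacet
facet normal 0.647 0.524 0.554
outer loop
vertex -0.977 0.6 2.107
vertex 0.374 -0.67 1.73
vertex 0.157 0.229 1.134
endloop
endfacet
facet normal 0.647 0.523 0.555
outer loop
vertex -0.761 -0.299 2.703
vertex 0.374 -0.67 1.73
vertex -0.977 0.6 2.107
endloop
endfacet
facet normal 0.684 -0.374 -0.627
outer loop
vertex -0.175 -3.473 3.766
vertex -0.815 -3.955 3.355
vertex -0.624 -3.124 3.068
endloop
endfacet
facet normal 0.206 0.922 0.328
outer loop
vertex -0.175 -3.473 3.766
vertex -0.624 -3.124 3.068
vertex -2.005 -3.305 4.445
endloop
endfacet
facet normal 0.684 -0.374 -0.626
outer loop
vertex -0.624 -3.124 3.068
vertex -0.815 -3.955 3.355
vertex -1.263 -3.606 2.657
endloop
endfacet
facet normal -0.430 0.844 -0.321
outer loop
vertex -0.624 -3.124 3.068
vertex -1.263 -3.606 2.657
vertex -2.005 -3.305 4.445
endloop
endfacet
facet normal 0.684 -0.374 -0.626
outer loop
vertex -1.263 -3.606 2.657
vertex -0.815 -3.955 3.355
vertex -1.454 -4.437 2.944
endloop
endfacet
facet normal -0.917 0.075 -0.393
outer loop
vertex -1.263 -3.606 2.657
vertex -1.454 -4.437 2.944
vertex -2.005 -3.305 4.445
endloop
endfacet
facet normal 0.684 -0.374 -0.626
outer loop
vertex -1.454 -4.437 2.944
vertex -0.815 -3.955 3.355
vertex -1.006 -4.786 3.642
endloop
endfacet
facet normal -0.766 -0.616 0.184
outer loop
vertex -1.454 -4.437 2.944
vertex -1.006 -4.786 3.642
vertex -2.005 -3.305 4.445
endloop
endfacet
facet normal 0.684 -0.374 -0.626
outer loop
vertex -1.006 -4.786 3.642
vertex -0.815 -3.955 3.355
vertex -0.367 -4.304 4.053
endloop
endfacet
facet normal -0.129 -0.539 0.833
outer loop
vertex -1.006 -4.786 3.642
vertex -0.367 -4.304 4.053
vertex -2.005 -3.305 4.445
endloop
endfacet
facet normal 0.684 -0.374 -0.626
outer loop
vertex -0.367 -4.304 4.053
vertex -0.815 -3.955 3.355
vertex -0.175 -3.473 3.766
endloop
endfacet
facet normal 0.357 0.230 0.905
outer loop
vertex -0.367 -4.304 4.053
vertex -0.175 -3.473 3.766
vertex -2.005 -3.305 4.445
endloop
endfacet

endsolid


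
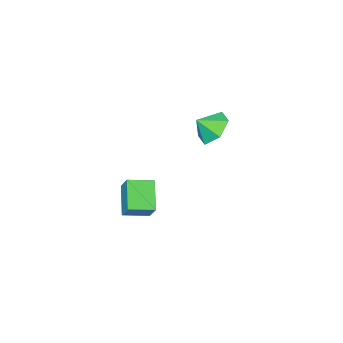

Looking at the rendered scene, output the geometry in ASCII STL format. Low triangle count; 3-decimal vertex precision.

solid 
facet normal -0.678 0.366 -0.638
outer loop
vertex -2.528 2.003 -0.602
vertex -3.302 1.756 0.079
vertex -2.836 2.706 0.129
endloop
endfacet
facet normal 0.954 0.257 0.155
outer loop
vertex -2.528 2.003 -0.602
vertex -2.836 2.706 0.129
vertex -2.578 1.364 0.761
endloop
endfacet
facet normal -0.677 0.366 -0.638
outer loop
vertex -2.836 2.706 0.129
vertex -3.302 1.756 0.079
vertex -3.61 2.459 0.809
endloop
endfacet
facet normal 0.507 0.445 0.738
outer loop
vertex -2.836 2.706 0.129
vertex -3.61 2.459 0.809
vertex -2.578 1.364 0.761
endloop
endfacet
facet normal -0.677 0.366 -0.638
outer loop
vertex -3.61 2.459 0.809
vertex -3.302 1.756 0.079
vertex -4.077 1.509 0.759
endloop
endfacet
facet normal -0.006 -0.050 0.999
outer loop
vertex -3.61 2.459 0.809
vertex -4.077 1.509 0.759
vertex -2.578 1.364 0.761
endloop
endfacet
facet normal -0.677 0.367 -0.638
outer loop
vertex -4.077 1.509 0.759
vertex -3.302 1.756 0.079
vertex -3.769 0.805 0.028
endloop
endfacet
facet normal -0.072 -0.733 0.676
outer loop
vertex -4.077 1.509 0.759
vertex -3.769 0.805 0.028
vertex -2.578 1.364 0.761
endloop
endfacet
facet normal -0.677 0.367 -0.638
outer loop
vertex -3.769 0.805 0.028
vertex -3.302 1.756 0.079
vertex -2.994 1.052 -0.652
endloop
endfacet
facet normal 0.376 -0.922 0.093
outer loop
vertex -3.769 0.805 0.028
vertex -2.994 1.052 -0.652
vertex -2.578 1.364 0.761
endloop
endfacet
facet normal -0.678 0.366 -0.638
outer loop
vertex -2.994 1.052 -0.652
vertex -3.302 1.756 0.079
vertex -2.528 2.003 -0.602
endloop
endfacet
facet normal 0.889 -0.427 -0.167
outer loop
vertex -2.994 1.052 -0.652
vertex -2.528 2.003 -0.602
vertex -2.578 1.364 0.761
endloop
endfacet
facet normal -0.488 -0.597 0.637
outer loop
vertex 2.756 2.611 -0.298
vertex 1.69 3.273 -0.494
vertex 2.456 1.849 -1.243
endloop
endfacet
facet normal 0.840 -0.521 0.154
outer loop
vertex 3.27 2.847 -2.306
vertex 2.756 2.611 -0.298
vertex 2.456 1.849 -1.243
endloop
endfacet
facet normal -0.488 -0.597 0.637
outer loop
vertex 2.456 1.849 -1.243
vertex 1.69 3.273 -0.494
vertex 1.39 2.511 -1.439
endloop
endfacet
facet normal -0.240 -0.610 -0.756
outer loop
vertex 1.39 2.511 -1.439
vertex 3.27 2.847 -2.306
vertex 2.456 1.849 -1.243
endloop
endfacet
facet normal 0.240 0.610 0.756
outer loop
vertex 2.756 2.611 -0.298
vertex 2.504 4.271 -1.557
vertex 1.69 3.273 -0.494
endloop
endfacet
facet normal 0.840 -0.521 0.154
outer loop
vertex 3.57 3.609 -1.361
vertex 2.756 2.611 -0.298
vertex 3.27 2.847 -2.306
endloop
endfacet
facet normal 0.240 0.610 0.756
outer loop
vertex 3.57 3.609 -1.361
vertex 2.504 4.271 -1.557
vertex 2.756 2.611 -0.298
endloop
endfacet
facet normal -0.840 0.521 -0.154
outer loop
vertex 1.69 3.273 -0.494
vertex 2.504 4.271 -1.557
vertex 1.39 2.511 -1.439
endloop
endfacet
facet normal -0.240 -0.610 -0.756
outer loop
vertex 2.204 3.509 -2.502
vertex 3.27 2.847 -2.306
vertex 1.39 2.511 -1.439
endloop
endfacet
facet normal -0.840 0.521 -0.154
outer loop
vertex 1.39 2.511 -1.439
vertex 2.504 4.271 -1.557
vertex 2.204 3.509 -2.502
endloop
endfacet
facet normal 0.488 0.597 -0.637
outer loop
vertex 2.204 3.509 -2.502
vertex 3.57 3.609 -1.361
vertex 3.27 2.847 -2.306
endloop
endfacet
facet normal 0.488 0.597 -0.637
outer loop
vertex 2.504 4.271 -1.557
vertex 3.57 3.609 -1.361
vertex 2.204 3.509 -2.502
endloop
endfacet

endsolid


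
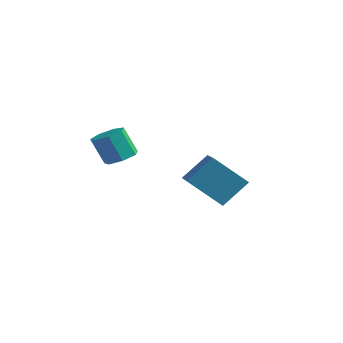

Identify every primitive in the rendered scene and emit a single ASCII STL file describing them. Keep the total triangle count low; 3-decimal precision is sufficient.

solid 
facet normal -0.704 -0.298 0.644
outer loop
vertex 3.682 2.016 -2.207
vertex 2.521 3.395 -2.839
vertex 3.168 1.142 -3.173
endloop
endfacet
facet normal 0.607 -0.723 0.331
outer loop
vertex 4.359 1.645 -4.261
vertex 3.682 2.016 -2.207
vertex 3.168 1.142 -3.173
endloop
endfacet
facet normal -0.704 -0.298 0.644
outer loop
vertex 3.168 1.142 -3.173
vertex 2.521 3.395 -2.839
vertex 2.008 2.521 -3.804
endloop
endfacet
facet normal -0.367 -0.624 -0.690
outer loop
vertex 2.008 2.521 -3.804
vertex 4.359 1.645 -4.261
vertex 3.168 1.142 -3.173
endloop
endfacet
facet normal 0.366 0.625 0.690
outer loop
vertex 3.682 2.016 -2.207
vertex 3.712 3.898 -3.927
vertex 2.521 3.395 -2.839
endloop
endfacet
facet normal 0.608 -0.722 0.331
outer loop
vertex 4.872 2.519 -3.296
vertex 3.682 2.016 -2.207
vertex 4.359 1.645 -4.261
endloop
endfacet
facet normal 0.367 0.624 0.690
outer loop
vertex 4.872 2.519 -3.296
vertex 3.712 3.898 -3.927
vertex 3.682 2.016 -2.207
endloop
endfacet
facet normal -0.607 0.722 -0.331
outer loop
vertex 2.521 3.395 -2.839
vertex 3.712 3.898 -3.927
vertex 2.008 2.521 -3.804
endloop
endfacet
facet normal -0.367 -0.625 -0.689
outer loop
vertex 3.198 3.024 -4.893
vertex 4.359 1.645 -4.261
vertex 2.008 2.521 -3.804
endloop
endfacet
facet normal -0.608 0.722 -0.330
outer loop
vertex 2.008 2.521 -3.804
vertex 3.712 3.898 -3.927
vertex 3.198 3.024 -4.893
endloop
endfacet
facet normal 0.704 0.298 -0.644
outer loop
vertex 3.198 3.024 -4.893
vertex 4.872 2.519 -3.296
vertex 4.359 1.645 -4.261
endloop
endfacet
facet normal 0.704 0.298 -0.644
outer loop
vertex 3.712 3.898 -3.927
vertex 4.872 2.519 -3.296
vertex 3.198 3.024 -4.893
endloop
endfacet
facet normal 0.412 0.117 -0.903
outer loop
vertex 0.544 1.69 -2.708
vertex -0.072 1.653 -2.994
vertex 0.26 2.203 -2.771
endloop
endfacet
facet normal 0.773 0.479 0.416
outer loop
vertex 0.544 1.69 -2.708
vertex 0.26 2.203 -2.771
vertex 0.027 1.543 -1.579
endloop
endfacet
facet normal 0.773 0.479 0.416
outer loop
vertex 0.027 1.543 -1.579
vertex 0.26 2.203 -2.771
vertex -0.257 2.056 -1.642
endloop
endfacet
facet normal -0.414 -0.118 0.902
outer loop
vertex 0.027 1.543 -1.579
vertex -0.257 2.056 -1.642
vertex -0.588 1.507 -1.866
endloop
endfacet
facet normal 0.413 0.117 -0.903
outer loop
vertex 0.26 2.203 -2.771
vertex -0.072 1.653 -2.994
vertex -0.273 2.303 -3.002
endloop
endfacet
facet normal 0.107 0.978 0.176
outer loop
vertex 0.26 2.203 -2.771
vertex -0.273 2.303 -3.002
vertex -0.257 2.056 -1.642
endloop
endfacet
facet normal 0.107 0.978 0.176
outer loop
vertex -0.257 2.056 -1.642
vertex -0.273 2.303 -3.002
vertex -0.79 2.156 -1.874
endloop
endfacet
facet normal -0.415 -0.118 0.902
outer loop
vertex -0.257 2.056 -1.642
vertex -0.79 2.156 -1.874
vertex -0.588 1.507 -1.866
endloop
endfacet
facet normal 0.414 0.117 -0.903
outer loop
vertex -0.273 2.303 -3.002
vertex -0.072 1.653 -2.994
vertex -0.655 1.913 -3.228
endloop
endfacet
facet normal -0.641 0.742 -0.197
outer loop
vertex -0.273 2.303 -3.002
vertex -0.655 1.913 -3.228
vertex -0.79 2.156 -1.874
endloop
endfacet
facet normal -0.641 0.742 -0.197
outer loop
vertex -0.79 2.156 -1.874
vertex -0.655 1.913 -3.228
vertex -1.172 1.766 -2.099
endloop
endfacet
facet normal -0.412 -0.117 0.903
outer loop
vertex -0.79 2.156 -1.874
vertex -1.172 1.766 -2.099
vertex -0.588 1.507 -1.866
endloop
endfacet
facet normal 0.414 0.117 -0.903
outer loop
vertex -0.655 1.913 -3.228
vertex -0.072 1.653 -2.994
vertex -0.597 1.328 -3.277
endloop
endfacet
facet normal -0.905 -0.054 -0.422
outer loop
vertex -0.655 1.913 -3.228
vertex -0.597 1.328 -3.277
vertex -1.172 1.766 -2.099
endloop
endfacet
facet normal -0.905 -0.054 -0.422
outer loop
vertex -1.172 1.766 -2.099
vertex -0.597 1.328 -3.277
vertex -1.114 1.181 -2.149
endloop
endfacet
facet normal -0.413 -0.118 0.903
outer loop
vertex -1.172 1.766 -2.099
vertex -1.114 1.181 -2.149
vertex -0.588 1.507 -1.866
endloop
endfacet
facet normal 0.414 0.118 -0.903
outer loop
vertex -0.597 1.328 -3.277
vertex -0.072 1.653 -2.994
vertex -0.144 0.988 -3.114
endloop
endfacet
facet normal -0.488 -0.808 -0.329
outer loop
vertex -0.597 1.328 -3.277
vertex -0.144 0.988 -3.114
vertex -1.114 1.181 -2.149
endloop
endfacet
facet normal -0.488 -0.809 -0.329
outer loop
vertex -1.114 1.181 -2.149
vertex -0.144 0.988 -3.114
vertex -0.661 0.841 -1.985
endloop
endfacet
facet normal -0.414 -0.116 0.903
outer loop
vertex -1.114 1.181 -2.149
vertex -0.661 0.841 -1.985
vertex -0.588 1.507 -1.866
endloop
endfacet
facet normal 0.414 0.118 -0.903
outer loop
vertex -0.144 0.988 -3.114
vertex -0.072 1.653 -2.994
vertex 0.364 1.149 -2.86
endloop
endfacet
facet normal 0.297 -0.955 0.012
outer loop
vertex -0.144 0.988 -3.114
vertex 0.364 1.149 -2.86
vertex -0.661 0.841 -1.985
endloop
endfacet
facet normal 0.297 -0.955 0.012
outer loop
vertex -0.661 0.841 -1.985
vertex 0.364 1.149 -2.86
vertex -0.153 1.002 -1.732
endloop
endfacet
facet normal -0.413 -0.116 0.903
outer loop
vertex -0.661 0.841 -1.985
vertex -0.153 1.002 -1.732
vertex -0.588 1.507 -1.866
endloop
endfacet
facet normal 0.412 0.117 -0.903
outer loop
vertex 0.364 1.149 -2.86
vertex -0.072 1.653 -2.994
vertex 0.544 1.69 -2.708
endloop
endfacet
facet normal 0.858 -0.382 0.343
outer loop
vertex 0.364 1.149 -2.86
vertex 0.544 1.69 -2.708
vertex -0.153 1.002 -1.732
endloop
endfacet
facet normal 0.858 -0.382 0.343
outer loop
vertex -0.153 1.002 -1.732
vertex 0.544 1.69 -2.708
vertex 0.027 1.543 -1.579
endloop
endfacet
facet normal -0.414 -0.117 0.903
outer loop
vertex -0.153 1.002 -1.732
vertex 0.027 1.543 -1.579
vertex -0.588 1.507 -1.866
endloop
endfacet

endsolid


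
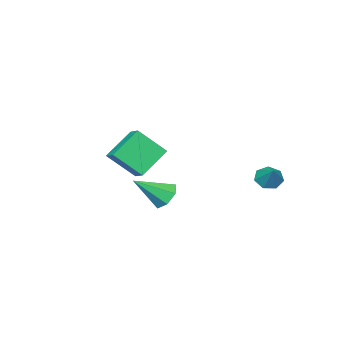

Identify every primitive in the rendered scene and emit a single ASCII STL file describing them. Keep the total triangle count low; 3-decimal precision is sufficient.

solid 
facet normal -0.489 -0.568 -0.662
outer loop
vertex -3.452 2.715 -0.527
vertex -4.006 2.644 -0.057
vertex -3.906 3.155 -0.569
endloop
endfacet
facet normal 0.665 0.652 -0.365
outer loop
vertex -3.452 2.715 -0.527
vertex -3.906 3.155 -0.569
vertex -3.374 3.376 0.797
endloop
endfacet
facet normal -0.490 -0.567 -0.662
outer loop
vertex -3.906 3.155 -0.569
vertex -4.006 2.644 -0.057
vertex -4.435 3.211 -0.225
endloop
endfacet
facet normal 0.001 0.987 -0.160
outer loop
vertex -3.906 3.155 -0.569
vertex -4.435 3.211 -0.225
vertex -3.374 3.376 0.797
endloop
endfacet
facet normal -0.490 -0.567 -0.662
outer loop
vertex -4.435 3.211 -0.225
vertex -4.006 2.644 -0.057
vertex -4.641 2.84 0.245
endloop
endfacet
facet normal -0.498 0.773 0.392
outer loop
vertex -4.435 3.211 -0.225
vertex -4.641 2.84 0.245
vertex -3.374 3.376 0.797
endloop
endfacet
facet normal -0.490 -0.567 -0.662
outer loop
vertex -4.641 2.84 0.245
vertex -4.006 2.644 -0.057
vertex -4.369 2.321 0.488
endloop
endfacet
facet normal -0.454 0.172 0.874
outer loop
vertex -4.641 2.84 0.245
vertex -4.369 2.321 0.488
vertex -3.374 3.376 0.797
endloop
endfacet
facet normal -0.490 -0.567 -0.662
outer loop
vertex -4.369 2.321 0.488
vertex -4.006 2.644 -0.057
vertex -3.824 2.046 0.32
endloop
endfacet
facet normal 0.101 -0.366 0.925
outer loop
vertex -4.369 2.321 0.488
vertex -3.824 2.046 0.32
vertex -3.374 3.376 0.797
endloop
endfacet
facet normal -0.490 -0.567 -0.663
outer loop
vertex -3.824 2.046 0.32
vertex -4.006 2.644 -0.057
vertex -3.416 2.222 -0.132
endloop
endfacet
facet normal 0.746 -0.434 0.505
outer loop
vertex -3.824 2.046 0.32
vertex -3.416 2.222 -0.132
vertex -3.374 3.376 0.797
endloop
endfacet
facet normal -0.490 -0.567 -0.663
outer loop
vertex -3.416 2.222 -0.132
vertex -4.006 2.644 -0.057
vertex -3.452 2.715 -0.527
endloop
endfacet
facet normal 0.998 0.018 -0.068
outer loop
vertex -3.416 2.222 -0.132
vertex -3.452 2.715 -0.527
vertex -3.374 3.376 0.797
endloop
endfacet
facet normal -0.667 0.442 -0.601
outer loop
vertex 1.911 0.801 -0.589
vertex 1.351 0.788 0.023
vertex 1.905 1.378 -0.158
endloop
endfacet
facet normal 0.939 0.213 -0.272
outer loop
vertex 1.911 0.801 -0.589
vertex 1.905 1.378 -0.158
vertex 2.609 -0.048 1.157
endloop
endfacet
facet normal -0.666 0.441 -0.601
outer loop
vertex 1.905 1.378 -0.158
vertex 1.351 0.788 0.023
vertex 1.482 1.511 0.409
endloop
endfacet
facet normal 0.672 0.653 0.348
outer loop
vertex 1.905 1.378 -0.158
vertex 1.482 1.511 0.409
vertex 2.609 -0.048 1.157
endloop
endfacet
facet normal -0.666 0.442 -0.602
outer loop
vertex 1.482 1.511 0.409
vertex 1.351 0.788 0.023
vertex 0.959 1.099 0.685
endloop
endfacet
facet normal 0.083 0.479 0.874
outer loop
vertex 1.482 1.511 0.409
vertex 0.959 1.099 0.685
vertex 2.609 -0.048 1.157
endloop
endfacet
facet normal -0.666 0.442 -0.602
outer loop
vertex 0.959 1.099 0.685
vertex 1.351 0.788 0.023
vertex 0.732 0.453 0.462
endloop
endfacet
facet normal -0.383 -0.178 0.906
outer loop
vertex 0.959 1.099 0.685
vertex 0.732 0.453 0.462
vertex 2.609 -0.048 1.157
endloop
endfacet
facet normal -0.666 0.443 -0.601
outer loop
vertex 0.732 0.453 0.462
vertex 1.351 0.788 0.023
vertex 0.97 0.059 -0.092
endloop
endfacet
facet normal -0.377 -0.824 0.424
outer loop
vertex 0.732 0.453 0.462
vertex 0.97 0.059 -0.092
vertex 2.609 -0.048 1.157
endloop
endfacet
facet normal -0.666 0.443 -0.600
outer loop
vertex 0.97 0.059 -0.092
vertex 1.351 0.788 0.023
vertex 1.495 0.215 -0.56
endloop
endfacet
facet normal 0.099 -0.972 -0.213
outer loop
vertex 0.97 0.059 -0.092
vertex 1.495 0.215 -0.56
vertex 2.609 -0.048 1.157
endloop
endfacet
facet normal -0.666 0.443 -0.600
outer loop
vertex 1.495 0.215 -0.56
vertex 1.351 0.788 0.023
vertex 1.911 0.801 -0.589
endloop
endfacet
facet normal 0.683 -0.511 -0.522
outer loop
vertex 1.495 0.215 -0.56
vertex 1.911 0.801 -0.589
vertex 2.609 -0.048 1.157
endloop
endfacet
facet normal -0.795 0.099 0.598
outer loop
vertex -1.649 -3.488 2.225
vertex -2.53 -2.393 0.873
vertex -2.045 -4.293 1.831
endloop
endfacet
facet normal 0.452 -0.562 0.693
outer loop
vertex -0.47 -4.487 0.647
vertex -1.649 -3.488 2.225
vertex -2.045 -4.293 1.831
endloop
endfacet
facet normal -0.795 0.099 0.598
outer loop
vertex -2.045 -4.293 1.831
vertex -2.53 -2.393 0.873
vertex -2.926 -3.198 0.479
endloop
endfacet
facet normal -0.404 -0.822 -0.402
outer loop
vertex -2.926 -3.198 0.479
vertex -0.47 -4.487 0.647
vertex -2.045 -4.293 1.831
endloop
endfacet
facet normal 0.404 0.822 0.402
outer loop
vertex -1.649 -3.488 2.225
vertex -0.955 -2.587 -0.311
vertex -2.53 -2.393 0.873
endloop
endfacet
facet normal 0.452 -0.562 0.693
outer loop
vertex -0.074 -3.682 1.041
vertex -1.649 -3.488 2.225
vertex -0.47 -4.487 0.647
endloop
endfacet
facet normal 0.404 0.822 0.402
outer loop
vertex -0.074 -3.682 1.041
vertex -0.955 -2.587 -0.311
vertex -1.649 -3.488 2.225
endloop
endfacet
facet normal -0.452 0.562 -0.693
outer loop
vertex -2.53 -2.393 0.873
vertex -0.955 -2.587 -0.311
vertex -2.926 -3.198 0.479
endloop
endfacet
facet normal -0.404 -0.822 -0.402
outer loop
vertex -1.351 -3.392 -0.705
vertex -0.47 -4.487 0.647
vertex -2.926 -3.198 0.479
endloop
endfacet
facet normal -0.452 0.562 -0.693
outer loop
vertex -2.926 -3.198 0.479
vertex -0.955 -2.587 -0.311
vertex -1.351 -3.392 -0.705
endloop
endfacet
facet normal 0.795 -0.099 -0.598
outer loop
vertex -1.351 -3.392 -0.705
vertex -0.074 -3.682 1.041
vertex -0.47 -4.487 0.647
endloop
endfacet
facet normal 0.795 -0.099 -0.598
outer loop
vertex -0.955 -2.587 -0.311
vertex -0.074 -3.682 1.041
vertex -1.351 -3.392 -0.705
endloop
endfacet

endsolid


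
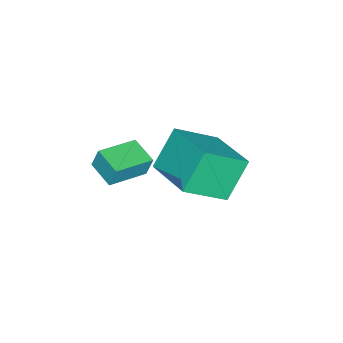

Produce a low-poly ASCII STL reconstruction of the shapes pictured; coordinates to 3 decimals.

solid 
facet normal -0.867 0.458 -0.198
outer loop
vertex -1.272 -0.0 -0.301
vertex -0.743 0.901 -0.532
vertex -1.217 -0.234 -1.085
endloop
endfacet
facet normal -0.494 -0.842 0.217
outer loop
vertex 0.083 -0.921 -0.788
vertex -1.272 -0.0 -0.301
vertex -1.217 -0.234 -1.085
endloop
endfacet
facet normal -0.867 0.458 -0.198
outer loop
vertex -1.217 -0.234 -1.085
vertex -0.743 0.901 -0.532
vertex -0.688 0.667 -1.316
endloop
endfacet
facet normal 0.068 -0.285 -0.956
outer loop
vertex -0.688 0.667 -1.316
vertex 0.083 -0.921 -0.788
vertex -1.217 -0.234 -1.085
endloop
endfacet
facet normal -0.068 0.285 0.956
outer loop
vertex -1.272 -0.0 -0.301
vertex 0.557 0.214 -0.235
vertex -0.743 0.901 -0.532
endloop
endfacet
facet normal -0.494 -0.842 0.217
outer loop
vertex 0.028 -0.687 -0.004
vertex -1.272 -0.0 -0.301
vertex 0.083 -0.921 -0.788
endloop
endfacet
facet normal -0.068 0.285 0.956
outer loop
vertex 0.028 -0.687 -0.004
vertex 0.557 0.214 -0.235
vertex -1.272 -0.0 -0.301
endloop
endfacet
facet normal 0.494 0.842 -0.217
outer loop
vertex -0.743 0.901 -0.532
vertex 0.557 0.214 -0.235
vertex -0.688 0.667 -1.316
endloop
endfacet
facet normal 0.068 -0.285 -0.956
outer loop
vertex 0.612 -0.02 -1.019
vertex 0.083 -0.921 -0.788
vertex -0.688 0.667 -1.316
endloop
endfacet
facet normal 0.494 0.842 -0.217
outer loop
vertex -0.688 0.667 -1.316
vertex 0.557 0.214 -0.235
vertex 0.612 -0.02 -1.019
endloop
endfacet
facet normal 0.867 -0.458 0.198
outer loop
vertex 0.612 -0.02 -1.019
vertex 0.028 -0.687 -0.004
vertex 0.083 -0.921 -0.788
endloop
endfacet
facet normal 0.867 -0.458 0.198
outer loop
vertex 0.557 0.214 -0.235
vertex 0.028 -0.687 -0.004
vertex 0.612 -0.02 -1.019
endloop
endfacet
facet normal -0.594 0.572 -0.565
outer loop
vertex -4.987 1.333 -3.0
vertex -3.799 3.007 -2.553
vertex -3.985 0.995 -4.395
endloop
endfacet
facet normal -0.565 -0.797 -0.213
outer loop
vertex -2.821 -0.127 -3.287
vertex -4.987 1.333 -3.0
vertex -3.985 0.995 -4.395
endloop
endfacet
facet normal -0.594 0.573 -0.566
outer loop
vertex -3.985 0.995 -4.395
vertex -3.799 3.007 -2.553
vertex -2.797 2.668 -3.948
endloop
endfacet
facet normal 0.572 -0.193 -0.797
outer loop
vertex -2.797 2.668 -3.948
vertex -2.821 -0.127 -3.287
vertex -3.985 0.995 -4.395
endloop
endfacet
facet normal -0.572 0.193 0.797
outer loop
vertex -4.987 1.333 -3.0
vertex -2.635 1.885 -1.445
vertex -3.799 3.007 -2.553
endloop
endfacet
facet normal -0.565 -0.797 -0.212
outer loop
vertex -3.823 0.212 -1.892
vertex -4.987 1.333 -3.0
vertex -2.821 -0.127 -3.287
endloop
endfacet
facet normal -0.572 0.193 0.797
outer loop
vertex -3.823 0.212 -1.892
vertex -2.635 1.885 -1.445
vertex -4.987 1.333 -3.0
endloop
endfacet
facet normal 0.566 0.797 0.213
outer loop
vertex -3.799 3.007 -2.553
vertex -2.635 1.885 -1.445
vertex -2.797 2.668 -3.948
endloop
endfacet
facet normal 0.572 -0.193 -0.797
outer loop
vertex -1.633 1.547 -2.84
vertex -2.821 -0.127 -3.287
vertex -2.797 2.668 -3.948
endloop
endfacet
facet normal 0.565 0.797 0.213
outer loop
vertex -2.797 2.668 -3.948
vertex -2.635 1.885 -1.445
vertex -1.633 1.547 -2.84
endloop
endfacet
facet normal 0.594 -0.572 0.566
outer loop
vertex -1.633 1.547 -2.84
vertex -3.823 0.212 -1.892
vertex -2.821 -0.127 -3.287
endloop
endfacet
facet normal 0.594 -0.573 0.565
outer loop
vertex -2.635 1.885 -1.445
vertex -3.823 0.212 -1.892
vertex -1.633 1.547 -2.84
endloop
endfacet

endsolid


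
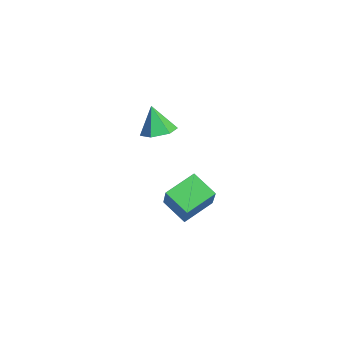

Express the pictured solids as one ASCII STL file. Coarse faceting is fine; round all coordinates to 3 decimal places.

solid 
facet normal -0.585 0.088 -0.807
outer loop
vertex 1.06 0.423 -3.788
vertex 2.185 1.176 -4.521
vertex 1.684 -1.113 -4.408
endloop
endfacet
facet normal -0.731 -0.489 0.476
outer loop
vertex 2.895 -1.296 -2.739
vertex 1.06 0.423 -3.788
vertex 1.684 -1.113 -4.408
endloop
endfacet
facet normal -0.585 0.088 -0.806
outer loop
vertex 1.684 -1.113 -4.408
vertex 2.185 1.176 -4.521
vertex 2.809 -0.36 -5.142
endloop
endfacet
facet normal 0.352 -0.868 -0.351
outer loop
vertex 2.809 -0.36 -5.142
vertex 2.895 -1.296 -2.739
vertex 1.684 -1.113 -4.408
endloop
endfacet
facet normal -0.352 0.868 0.351
outer loop
vertex 1.06 0.423 -3.788
vertex 3.396 0.993 -2.852
vertex 2.185 1.176 -4.521
endloop
endfacet
facet normal -0.731 -0.489 0.476
outer loop
vertex 2.271 0.24 -2.118
vertex 1.06 0.423 -3.788
vertex 2.895 -1.296 -2.739
endloop
endfacet
facet normal -0.352 0.868 0.350
outer loop
vertex 2.271 0.24 -2.118
vertex 3.396 0.993 -2.852
vertex 1.06 0.423 -3.788
endloop
endfacet
facet normal 0.730 0.489 -0.476
outer loop
vertex 2.185 1.176 -4.521
vertex 3.396 0.993 -2.852
vertex 2.809 -0.36 -5.142
endloop
endfacet
facet normal 0.352 -0.868 -0.351
outer loop
vertex 4.02 -0.543 -3.472
vertex 2.895 -1.296 -2.739
vertex 2.809 -0.36 -5.142
endloop
endfacet
facet normal 0.731 0.489 -0.476
outer loop
vertex 2.809 -0.36 -5.142
vertex 3.396 0.993 -2.852
vertex 4.02 -0.543 -3.472
endloop
endfacet
facet normal 0.585 -0.089 0.806
outer loop
vertex 4.02 -0.543 -3.472
vertex 2.271 0.24 -2.118
vertex 2.895 -1.296 -2.739
endloop
endfacet
facet normal 0.585 -0.088 0.806
outer loop
vertex 3.396 0.993 -2.852
vertex 2.271 0.24 -2.118
vertex 4.02 -0.543 -3.472
endloop
endfacet
facet normal 0.374 0.137 -0.917
outer loop
vertex -2.481 0.228 -2.639
vertex -3.294 -0.134 -3.025
vertex -3.221 0.818 -2.853
endloop
endfacet
facet normal 0.306 0.639 0.706
outer loop
vertex -2.481 0.228 -2.639
vertex -3.221 0.818 -2.853
vertex -3.926 -0.366 -1.475
endloop
endfacet
facet normal 0.374 0.137 -0.917
outer loop
vertex -3.221 0.818 -2.853
vertex -3.294 -0.134 -3.025
vertex -4.034 0.456 -3.239
endloop
endfacet
facet normal -0.522 0.760 0.386
outer loop
vertex -3.221 0.818 -2.853
vertex -4.034 0.456 -3.239
vertex -3.926 -0.366 -1.475
endloop
endfacet
facet normal 0.374 0.137 -0.917
outer loop
vertex -4.034 0.456 -3.239
vertex -3.294 -0.134 -3.025
vertex -4.107 -0.496 -3.411
endloop
endfacet
facet normal -0.994 0.060 0.089
outer loop
vertex -4.034 0.456 -3.239
vertex -4.107 -0.496 -3.411
vertex -3.926 -0.366 -1.475
endloop
endfacet
facet normal 0.374 0.137 -0.917
outer loop
vertex -4.107 -0.496 -3.411
vertex -3.294 -0.134 -3.025
vertex -3.367 -1.086 -3.197
endloop
endfacet
facet normal -0.639 -0.761 0.111
outer loop
vertex -4.107 -0.496 -3.411
vertex -3.367 -1.086 -3.197
vertex -3.926 -0.366 -1.475
endloop
endfacet
facet normal 0.374 0.137 -0.917
outer loop
vertex -3.367 -1.086 -3.197
vertex -3.294 -0.134 -3.025
vertex -2.554 -0.724 -2.811
endloop
endfacet
facet normal 0.189 -0.883 0.430
outer loop
vertex -3.367 -1.086 -3.197
vertex -2.554 -0.724 -2.811
vertex -3.926 -0.366 -1.475
endloop
endfacet
facet normal 0.374 0.137 -0.917
outer loop
vertex -2.554 -0.724 -2.811
vertex -3.294 -0.134 -3.025
vertex -2.481 0.228 -2.639
endloop
endfacet
facet normal 0.661 -0.182 0.728
outer loop
vertex -2.554 -0.724 -2.811
vertex -2.481 0.228 -2.639
vertex -3.926 -0.366 -1.475
endloop
endfacet

endsolid


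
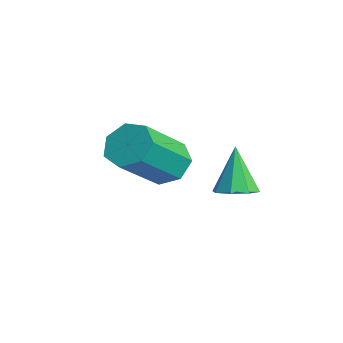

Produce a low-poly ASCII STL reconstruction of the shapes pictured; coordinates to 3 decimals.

solid 
facet normal -0.363 0.674 -0.644
outer loop
vertex -2.468 -2.417 -1.349
vertex -3.214 -2.545 -1.062
vertex -2.663 -2.008 -0.811
endloop
endfacet
facet normal 0.889 0.456 -0.024
outer loop
vertex -2.468 -2.417 -1.349
vertex -2.663 -2.008 -0.811
vertex -1.719 -3.806 -0.025
endloop
endfacet
facet normal 0.889 0.457 -0.024
outer loop
vertex -1.719 -3.806 -0.025
vertex -2.663 -2.008 -0.811
vertex -1.914 -3.398 0.513
endloop
endfacet
facet normal 0.363 -0.674 0.643
outer loop
vertex -1.719 -3.806 -0.025
vertex -1.914 -3.398 0.513
vertex -2.466 -3.935 0.262
endloop
endfacet
facet normal -0.364 0.674 -0.643
outer loop
vertex -2.663 -2.008 -0.811
vertex -3.214 -2.545 -1.062
vertex -3.273 -2.005 -0.462
endloop
endfacet
facet normal 0.338 0.738 0.584
outer loop
vertex -2.663 -2.008 -0.811
vertex -3.273 -2.005 -0.462
vertex -1.914 -3.398 0.513
endloop
endfacet
facet normal 0.339 0.738 0.583
outer loop
vertex -1.914 -3.398 0.513
vertex -3.273 -2.005 -0.462
vertex -2.524 -3.394 0.862
endloop
endfacet
facet normal 0.363 -0.674 0.643
outer loop
vertex -1.914 -3.398 0.513
vertex -2.524 -3.394 0.862
vertex -2.466 -3.935 0.262
endloop
endfacet
facet normal -0.363 0.674 -0.643
outer loop
vertex -3.273 -2.005 -0.462
vertex -3.214 -2.545 -1.062
vertex -3.839 -2.408 -0.565
endloop
endfacet
facet normal -0.468 0.465 0.752
outer loop
vertex -3.273 -2.005 -0.462
vertex -3.839 -2.408 -0.565
vertex -2.524 -3.394 0.862
endloop
endfacet
facet normal -0.468 0.465 0.752
outer loop
vertex -2.524 -3.394 0.862
vertex -3.839 -2.408 -0.565
vertex -3.09 -3.797 0.759
endloop
endfacet
facet normal 0.363 -0.674 0.643
outer loop
vertex -2.524 -3.394 0.862
vertex -3.09 -3.797 0.759
vertex -2.466 -3.935 0.262
endloop
endfacet
facet normal -0.364 0.674 -0.643
outer loop
vertex -3.839 -2.408 -0.565
vertex -3.214 -2.545 -1.062
vertex -3.935 -2.915 -1.042
endloop
endfacet
facet normal -0.921 -0.159 0.354
outer loop
vertex -3.839 -2.408 -0.565
vertex -3.935 -2.915 -1.042
vertex -3.09 -3.797 0.759
endloop
endfacet
facet normal -0.921 -0.159 0.354
outer loop
vertex -3.09 -3.797 0.759
vertex -3.935 -2.915 -1.042
vertex -3.186 -4.304 0.282
endloop
endfacet
facet normal 0.363 -0.674 0.643
outer loop
vertex -3.09 -3.797 0.759
vertex -3.186 -4.304 0.282
vertex -2.466 -3.935 0.262
endloop
endfacet
facet normal -0.364 0.674 -0.643
outer loop
vertex -3.935 -2.915 -1.042
vertex -3.214 -2.545 -1.062
vertex -3.488 -3.144 -1.535
endloop
endfacet
facet normal -0.681 -0.663 -0.310
outer loop
vertex -3.935 -2.915 -1.042
vertex -3.488 -3.144 -1.535
vertex -3.186 -4.304 0.282
endloop
endfacet
facet normal -0.682 -0.662 -0.309
outer loop
vertex -3.186 -4.304 0.282
vertex -3.488 -3.144 -1.535
vertex -2.74 -4.533 -0.211
endloop
endfacet
facet normal 0.364 -0.675 0.642
outer loop
vertex -3.186 -4.304 0.282
vertex -2.74 -4.533 -0.211
vertex -2.466 -3.935 0.262
endloop
endfacet
facet normal -0.363 0.674 -0.643
outer loop
vertex -3.488 -3.144 -1.535
vertex -3.214 -2.545 -1.062
vertex -2.835 -2.922 -1.671
endloop
endfacet
facet normal 0.073 -0.667 -0.741
outer loop
vertex -3.488 -3.144 -1.535
vertex -2.835 -2.922 -1.671
vertex -2.74 -4.533 -0.211
endloop
endfacet
facet normal 0.073 -0.667 -0.741
outer loop
vertex -2.74 -4.533 -0.211
vertex -2.835 -2.922 -1.671
vertex -2.087 -4.311 -0.347
endloop
endfacet
facet normal 0.363 -0.675 0.643
outer loop
vertex -2.74 -4.533 -0.211
vertex -2.087 -4.311 -0.347
vertex -2.466 -3.935 0.262
endloop
endfacet
facet normal -0.363 0.674 -0.643
outer loop
vertex -2.835 -2.922 -1.671
vertex -3.214 -2.545 -1.062
vertex -2.468 -2.417 -1.349
endloop
endfacet
facet normal 0.771 -0.169 -0.613
outer loop
vertex -2.835 -2.922 -1.671
vertex -2.468 -2.417 -1.349
vertex -2.087 -4.311 -0.347
endloop
endfacet
facet normal 0.771 -0.170 -0.614
outer loop
vertex -2.087 -4.311 -0.347
vertex -2.468 -2.417 -1.349
vertex -1.719 -3.806 -0.025
endloop
endfacet
facet normal 0.363 -0.675 0.643
outer loop
vertex -2.087 -4.311 -0.347
vertex -1.719 -3.806 -0.025
vertex -2.466 -3.935 0.262
endloop
endfacet
facet normal 0.359 -0.119 -0.926
outer loop
vertex 0.571 -1.633 -0.477
vertex -0.019 -1.761 -0.689
vertex 0.333 -1.231 -0.621
endloop
endfacet
facet normal 0.611 0.562 0.558
outer loop
vertex 0.571 -1.633 -0.477
vertex 0.333 -1.231 -0.621
vertex -0.561 -1.579 0.709
endloop
endfacet
facet normal 0.360 -0.120 -0.925
outer loop
vertex 0.333 -1.231 -0.621
vertex -0.019 -1.761 -0.689
vertex -0.112 -1.139 -0.806
endloop
endfacet
facet normal 0.073 0.952 0.298
outer loop
vertex 0.333 -1.231 -0.621
vertex -0.112 -1.139 -0.806
vertex -0.561 -1.579 0.709
endloop
endfacet
facet normal 0.359 -0.120 -0.925
outer loop
vertex -0.112 -1.139 -0.806
vertex -0.019 -1.761 -0.689
vertex -0.502 -1.411 -0.922
endloop
endfacet
facet normal -0.583 0.810 0.062
outer loop
vertex -0.112 -1.139 -0.806
vertex -0.502 -1.411 -0.922
vertex -0.561 -1.579 0.709
endloop
endfacet
facet normal 0.359 -0.121 -0.926
outer loop
vertex -0.502 -1.411 -0.922
vertex -0.019 -1.761 -0.689
vertex -0.609 -1.889 -0.901
endloop
endfacet
facet normal -0.976 0.218 -0.013
outer loop
vertex -0.502 -1.411 -0.922
vertex -0.609 -1.889 -0.901
vertex -0.561 -1.579 0.709
endloop
endfacet
facet normal 0.359 -0.121 -0.925
outer loop
vertex -0.609 -1.889 -0.901
vertex -0.019 -1.761 -0.689
vertex -0.371 -2.291 -0.756
endloop
endfacet
facet normal -0.873 -0.474 0.117
outer loop
vertex -0.609 -1.889 -0.901
vertex -0.371 -2.291 -0.756
vertex -0.561 -1.579 0.709
endloop
endfacet
facet normal 0.358 -0.121 -0.926
outer loop
vertex -0.371 -2.291 -0.756
vertex -0.019 -1.761 -0.689
vertex 0.074 -2.383 -0.572
endloop
endfacet
facet normal -0.334 -0.864 0.377
outer loop
vertex -0.371 -2.291 -0.756
vertex 0.074 -2.383 -0.572
vertex -0.561 -1.579 0.709
endloop
endfacet
facet normal 0.359 -0.120 -0.925
outer loop
vertex 0.074 -2.383 -0.572
vertex -0.019 -1.761 -0.689
vertex 0.464 -2.111 -0.456
endloop
endfacet
facet normal 0.321 -0.722 0.613
outer loop
vertex 0.074 -2.383 -0.572
vertex 0.464 -2.111 -0.456
vertex -0.561 -1.579 0.709
endloop
endfacet
facet normal 0.359 -0.121 -0.926
outer loop
vertex 0.464 -2.111 -0.456
vertex -0.019 -1.761 -0.689
vertex 0.571 -1.633 -0.477
endloop
endfacet
facet normal 0.714 -0.130 0.688
outer loop
vertex 0.464 -2.111 -0.456
vertex 0.571 -1.633 -0.477
vertex -0.561 -1.579 0.709
endloop
endfacet

endsolid
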